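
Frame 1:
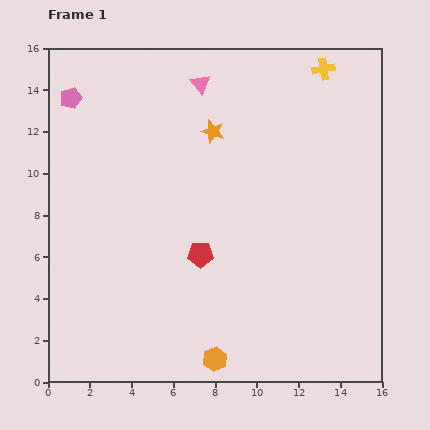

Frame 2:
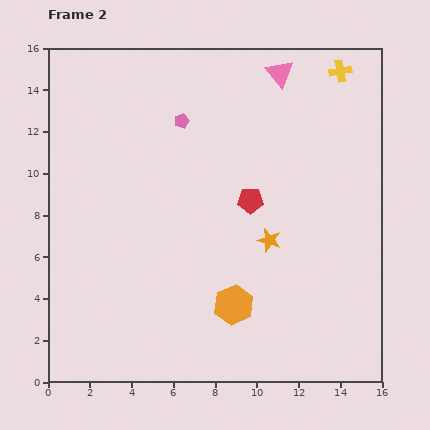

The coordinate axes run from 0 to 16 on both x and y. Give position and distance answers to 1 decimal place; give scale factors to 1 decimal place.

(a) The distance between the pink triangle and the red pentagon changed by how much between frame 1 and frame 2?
-1.9

Distance in frame 1: 8.2. Distance in frame 2: 6.3.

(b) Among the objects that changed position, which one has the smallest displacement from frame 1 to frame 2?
the yellow cross

(moved 0.8)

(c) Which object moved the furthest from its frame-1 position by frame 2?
the orange star

(moved 5.9; next 5.4)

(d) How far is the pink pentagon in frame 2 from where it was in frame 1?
5.4

The pink pentagon moved from (1.1, 13.6) to (6.4, 12.5), a distance of √(5.3² + 1.1²) ≈ 5.4.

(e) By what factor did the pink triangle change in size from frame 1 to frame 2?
1.4×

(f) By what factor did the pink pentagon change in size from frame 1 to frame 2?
0.7×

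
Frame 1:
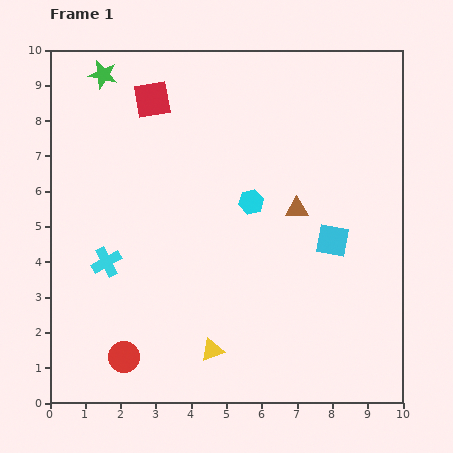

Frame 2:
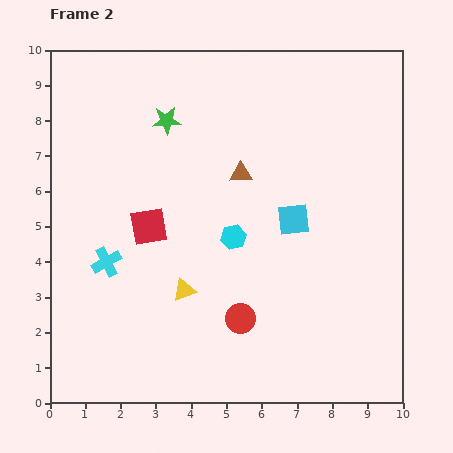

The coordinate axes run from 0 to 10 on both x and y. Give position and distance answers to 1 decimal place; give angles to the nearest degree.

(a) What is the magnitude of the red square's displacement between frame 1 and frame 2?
3.6

The red square moved from (2.9, 8.6) to (2.8, 5.0), a distance of √(0.1² + 3.6²) ≈ 3.6.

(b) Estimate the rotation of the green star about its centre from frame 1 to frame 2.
18° counter-clockwise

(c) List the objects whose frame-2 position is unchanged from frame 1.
the cyan cross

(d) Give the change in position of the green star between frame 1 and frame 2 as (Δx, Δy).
(1.8, -1.3)

The green star was at (1.5, 9.3) in frame 1 and (3.3, 8.0) in frame 2.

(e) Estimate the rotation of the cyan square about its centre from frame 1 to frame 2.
18° counter-clockwise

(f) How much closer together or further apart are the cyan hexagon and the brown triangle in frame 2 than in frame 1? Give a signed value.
+0.5

Distance in frame 1: 1.3. Distance in frame 2: 1.8.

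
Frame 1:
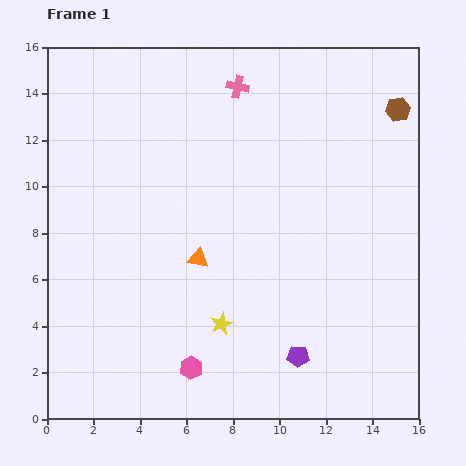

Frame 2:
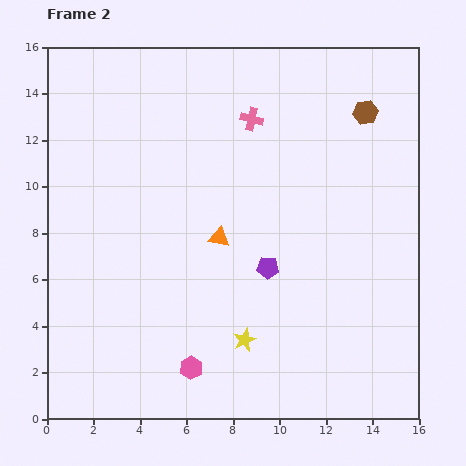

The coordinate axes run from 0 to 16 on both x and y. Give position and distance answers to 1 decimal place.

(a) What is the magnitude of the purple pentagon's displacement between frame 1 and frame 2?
4.0

The purple pentagon moved from (10.8, 2.7) to (9.5, 6.5), a distance of √(1.3² + 3.8²) ≈ 4.0.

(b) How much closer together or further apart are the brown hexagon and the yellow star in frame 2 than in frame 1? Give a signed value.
-0.8

Distance in frame 1: 11.9. Distance in frame 2: 11.1.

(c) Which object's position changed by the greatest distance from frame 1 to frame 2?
the purple pentagon

(moved 4.0; next 1.5)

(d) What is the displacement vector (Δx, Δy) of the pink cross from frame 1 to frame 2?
(0.6, -1.4)

The pink cross was at (8.2, 14.3) in frame 1 and (8.8, 12.9) in frame 2.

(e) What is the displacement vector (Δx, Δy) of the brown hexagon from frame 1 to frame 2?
(-1.4, -0.1)

The brown hexagon was at (15.1, 13.3) in frame 1 and (13.7, 13.2) in frame 2.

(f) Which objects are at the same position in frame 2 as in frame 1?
the pink hexagon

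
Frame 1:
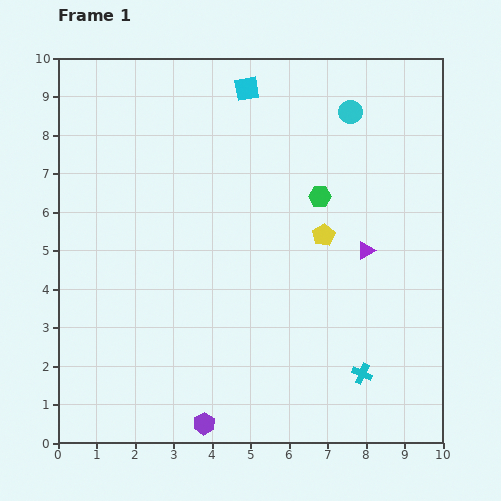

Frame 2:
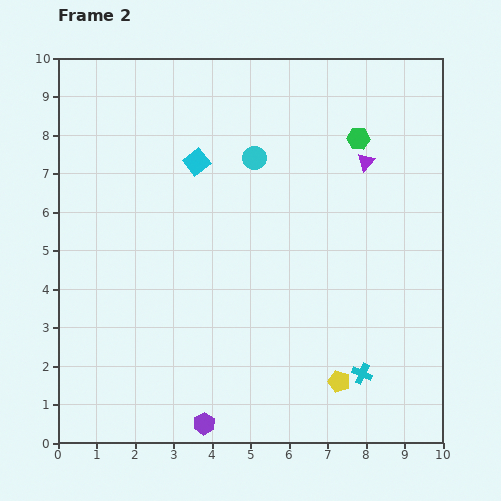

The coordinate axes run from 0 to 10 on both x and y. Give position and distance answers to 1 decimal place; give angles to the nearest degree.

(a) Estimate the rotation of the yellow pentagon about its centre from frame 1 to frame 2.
23° counter-clockwise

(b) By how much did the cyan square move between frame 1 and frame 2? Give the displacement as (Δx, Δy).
(-1.3, -1.9)

The cyan square was at (4.9, 9.2) in frame 1 and (3.6, 7.3) in frame 2.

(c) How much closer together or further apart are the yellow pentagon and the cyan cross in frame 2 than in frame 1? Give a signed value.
-3.1

Distance in frame 1: 3.7. Distance in frame 2: 0.6.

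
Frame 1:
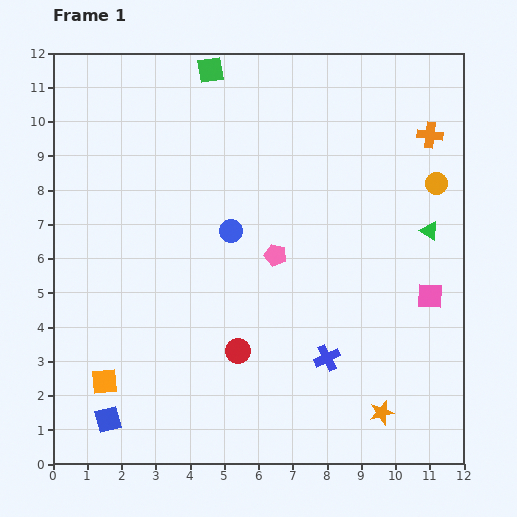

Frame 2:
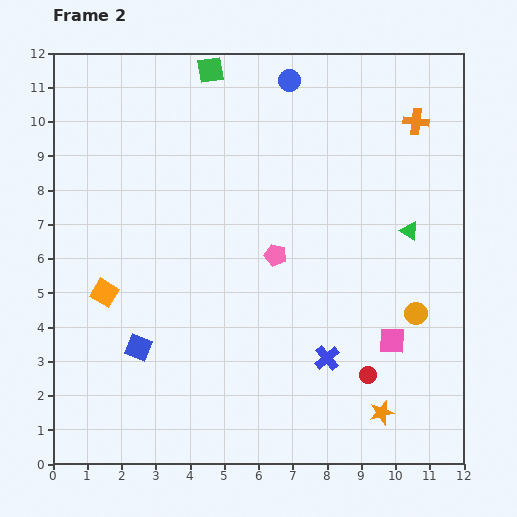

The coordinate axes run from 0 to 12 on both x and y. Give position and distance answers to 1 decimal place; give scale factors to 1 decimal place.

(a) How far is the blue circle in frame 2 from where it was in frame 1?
4.7

The blue circle moved from (5.2, 6.8) to (6.9, 11.2), a distance of √(1.7² + 4.4²) ≈ 4.7.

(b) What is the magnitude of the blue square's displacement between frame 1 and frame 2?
2.3

The blue square moved from (1.6, 1.3) to (2.5, 3.4), a distance of √(0.9² + 2.1²) ≈ 2.3.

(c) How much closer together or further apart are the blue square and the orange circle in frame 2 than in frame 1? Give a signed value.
-3.6

Distance in frame 1: 11.8. Distance in frame 2: 8.2.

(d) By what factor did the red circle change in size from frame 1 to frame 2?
0.7×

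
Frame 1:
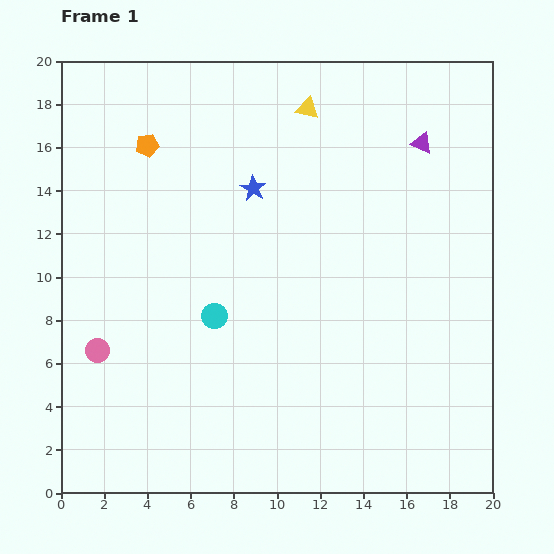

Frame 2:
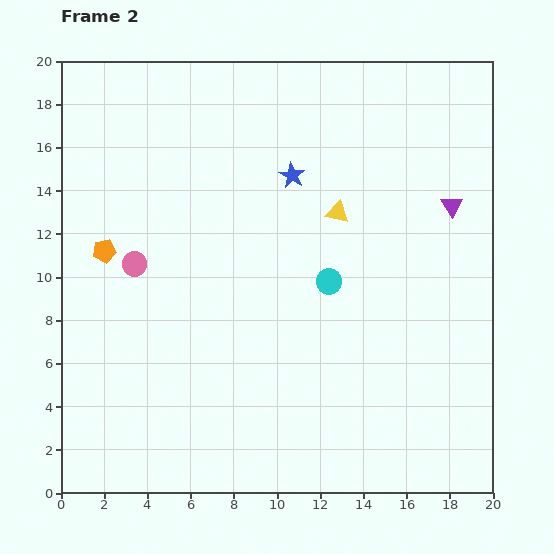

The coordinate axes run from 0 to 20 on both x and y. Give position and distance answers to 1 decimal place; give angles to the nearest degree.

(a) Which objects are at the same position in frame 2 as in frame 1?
none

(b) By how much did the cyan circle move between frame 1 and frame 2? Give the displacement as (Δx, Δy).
(5.3, 1.6)

The cyan circle was at (7.1, 8.2) in frame 1 and (12.4, 9.8) in frame 2.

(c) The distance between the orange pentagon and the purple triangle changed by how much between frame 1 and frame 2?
+3.5

Distance in frame 1: 12.7. Distance in frame 2: 16.2.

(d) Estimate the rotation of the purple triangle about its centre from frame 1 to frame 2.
35° clockwise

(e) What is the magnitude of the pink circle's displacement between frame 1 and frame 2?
4.3

The pink circle moved from (1.7, 6.6) to (3.4, 10.6), a distance of √(1.7² + 4.0²) ≈ 4.3.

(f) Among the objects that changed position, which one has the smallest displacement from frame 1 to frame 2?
the blue star

(moved 1.9)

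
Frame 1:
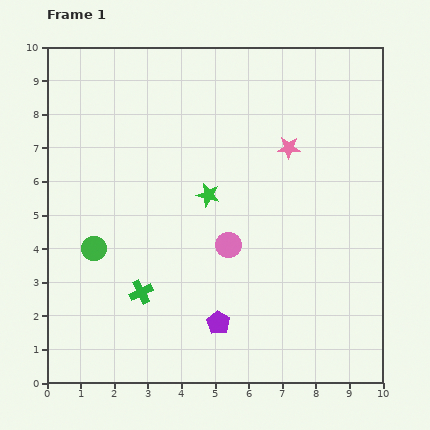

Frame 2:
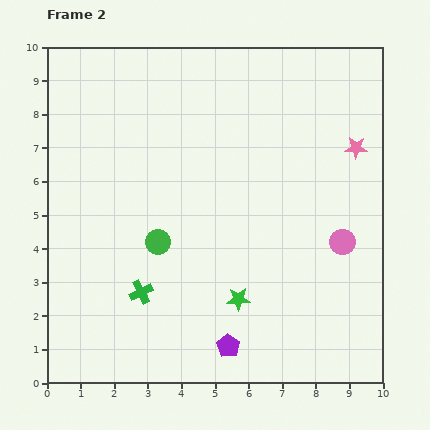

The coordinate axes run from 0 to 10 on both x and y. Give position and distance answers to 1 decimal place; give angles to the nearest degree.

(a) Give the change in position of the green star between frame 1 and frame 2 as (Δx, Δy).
(0.9, -3.1)

The green star was at (4.8, 5.6) in frame 1 and (5.7, 2.5) in frame 2.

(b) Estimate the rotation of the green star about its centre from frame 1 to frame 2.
15° counter-clockwise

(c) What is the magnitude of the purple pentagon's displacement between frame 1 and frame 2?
0.8

The purple pentagon moved from (5.1, 1.8) to (5.4, 1.1), a distance of √(0.3² + 0.7²) ≈ 0.8.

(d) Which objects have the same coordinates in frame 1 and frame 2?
the green cross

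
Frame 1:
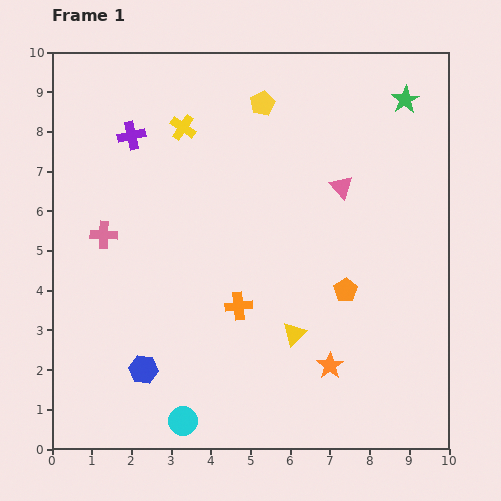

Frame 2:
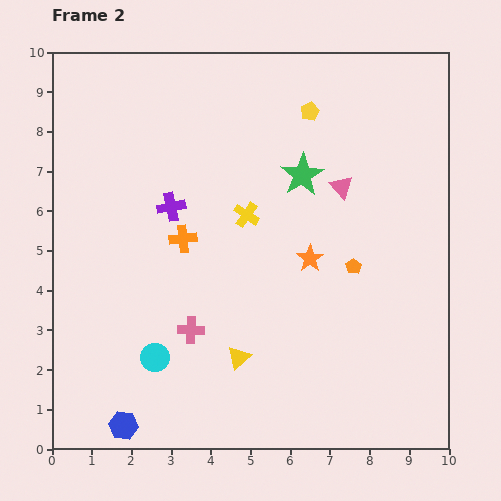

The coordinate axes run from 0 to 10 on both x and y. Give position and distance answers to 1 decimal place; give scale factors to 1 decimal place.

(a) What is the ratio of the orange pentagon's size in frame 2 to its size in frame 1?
0.7×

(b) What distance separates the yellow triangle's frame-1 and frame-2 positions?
1.5

The yellow triangle moved from (6.1, 2.9) to (4.7, 2.3), a distance of √(1.4² + 0.6²) ≈ 1.5.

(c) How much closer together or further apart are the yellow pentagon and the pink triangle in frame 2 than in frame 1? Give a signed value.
-0.8

Distance in frame 1: 2.9. Distance in frame 2: 2.1.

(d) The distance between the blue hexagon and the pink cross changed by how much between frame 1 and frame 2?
-0.6

Distance in frame 1: 3.5. Distance in frame 2: 2.9.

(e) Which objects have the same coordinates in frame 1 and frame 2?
the pink triangle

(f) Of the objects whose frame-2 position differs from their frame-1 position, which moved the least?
the orange pentagon

(moved 0.6)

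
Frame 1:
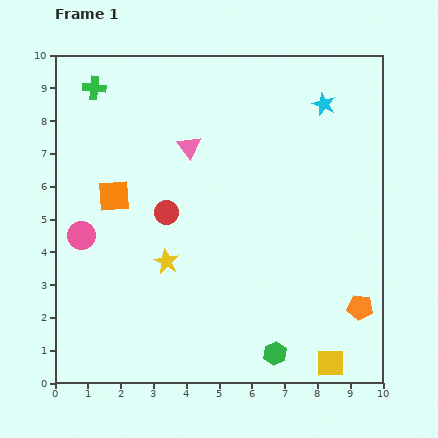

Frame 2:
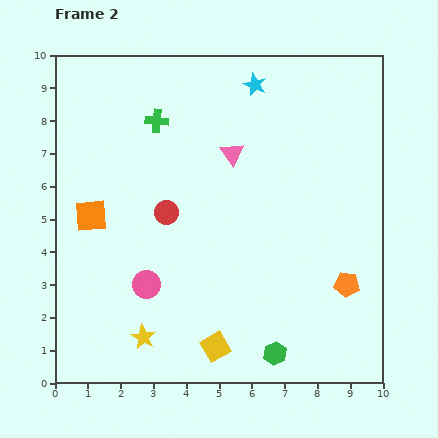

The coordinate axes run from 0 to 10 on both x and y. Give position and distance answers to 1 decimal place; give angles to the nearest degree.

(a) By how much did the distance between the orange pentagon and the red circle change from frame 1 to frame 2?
-0.7

Distance in frame 1: 6.6. Distance in frame 2: 5.9.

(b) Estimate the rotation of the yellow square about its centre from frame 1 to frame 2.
30° counter-clockwise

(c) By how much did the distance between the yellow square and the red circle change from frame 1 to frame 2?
-2.4

Distance in frame 1: 6.8. Distance in frame 2: 4.4.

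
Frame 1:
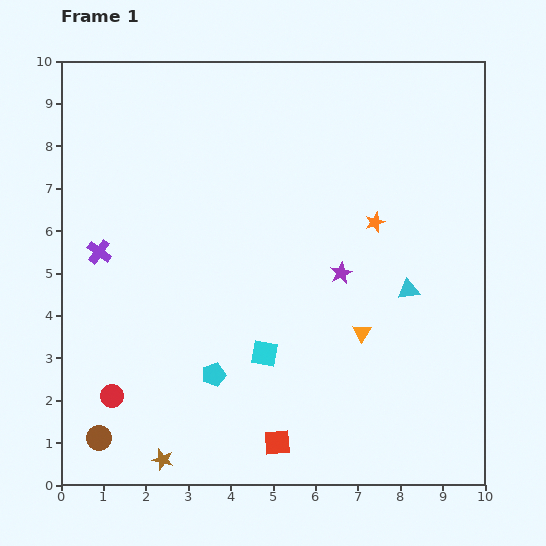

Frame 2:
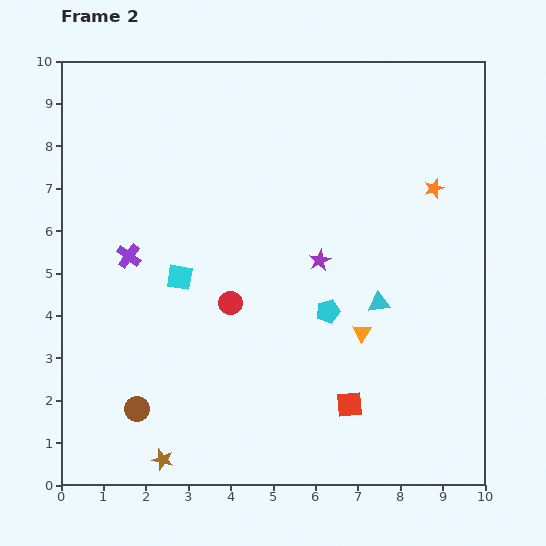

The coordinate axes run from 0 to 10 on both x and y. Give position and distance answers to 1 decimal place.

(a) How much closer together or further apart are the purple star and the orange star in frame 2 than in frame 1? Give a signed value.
+1.8

Distance in frame 1: 1.4. Distance in frame 2: 3.2.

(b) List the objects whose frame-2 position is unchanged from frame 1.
the orange triangle, the brown star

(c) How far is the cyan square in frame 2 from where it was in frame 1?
2.7

The cyan square moved from (4.8, 3.1) to (2.8, 4.9), a distance of √(2.0² + 1.8²) ≈ 2.7.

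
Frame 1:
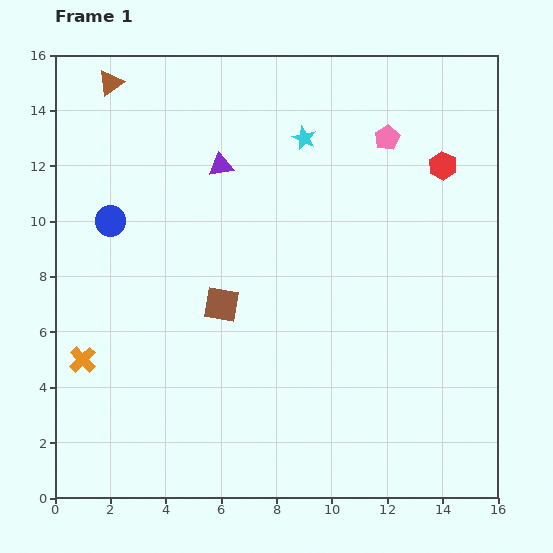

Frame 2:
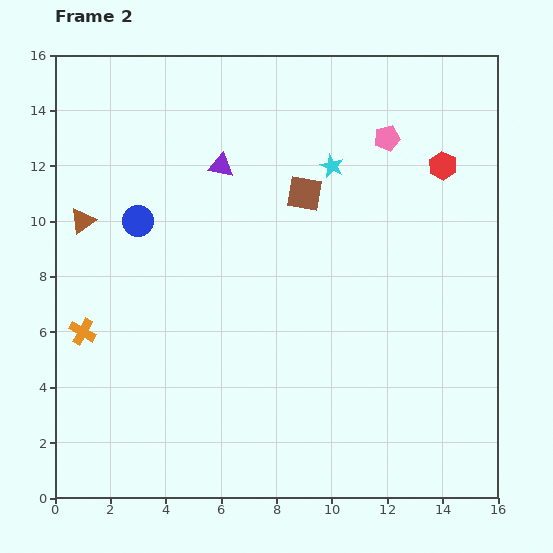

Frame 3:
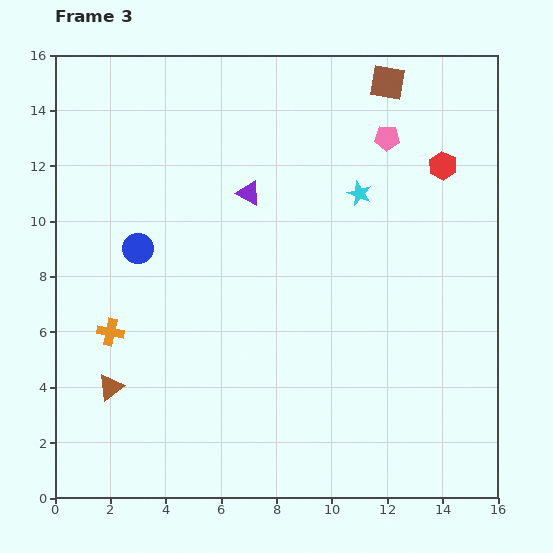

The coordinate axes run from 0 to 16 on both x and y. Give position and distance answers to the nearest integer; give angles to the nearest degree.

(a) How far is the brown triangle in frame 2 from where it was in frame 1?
5

The brown triangle moved from (2, 15) to (1, 10), a distance of √(1² + 5²) ≈ 5.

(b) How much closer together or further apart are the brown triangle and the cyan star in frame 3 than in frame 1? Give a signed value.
+4

Distance in frame 1: 7. Distance in frame 3: 11.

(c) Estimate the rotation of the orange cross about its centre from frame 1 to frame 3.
35° counter-clockwise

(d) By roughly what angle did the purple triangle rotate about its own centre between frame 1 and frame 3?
38° clockwise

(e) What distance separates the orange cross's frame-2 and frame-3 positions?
1

The orange cross moved from (1, 6) to (2, 6), a distance of √(1² + 0²) ≈ 1.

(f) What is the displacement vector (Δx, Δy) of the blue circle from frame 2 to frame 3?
(0, -1)

The blue circle was at (3, 10) in frame 2 and (3, 9) in frame 3.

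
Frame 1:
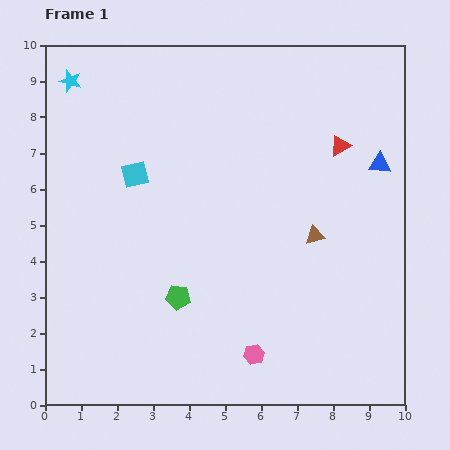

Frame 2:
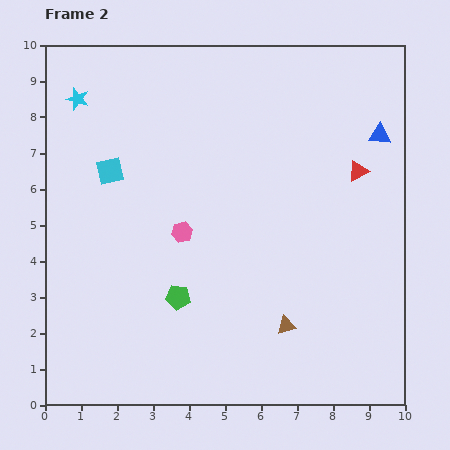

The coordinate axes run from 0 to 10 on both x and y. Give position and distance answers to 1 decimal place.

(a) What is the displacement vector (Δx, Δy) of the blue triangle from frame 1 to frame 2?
(0.0, 0.8)

The blue triangle was at (9.3, 6.7) in frame 1 and (9.3, 7.5) in frame 2.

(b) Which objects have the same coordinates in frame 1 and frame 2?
the green pentagon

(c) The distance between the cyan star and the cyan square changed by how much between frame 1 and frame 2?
-1.0

Distance in frame 1: 3.2. Distance in frame 2: 2.2.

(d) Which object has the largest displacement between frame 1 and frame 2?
the pink hexagon

(moved 3.9; next 2.6)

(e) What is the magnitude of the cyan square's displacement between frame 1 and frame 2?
0.7

The cyan square moved from (2.5, 6.4) to (1.8, 6.5), a distance of √(0.7² + 0.1²) ≈ 0.7.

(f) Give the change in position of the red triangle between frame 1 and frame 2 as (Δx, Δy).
(0.5, -0.7)

The red triangle was at (8.2, 7.2) in frame 1 and (8.7, 6.5) in frame 2.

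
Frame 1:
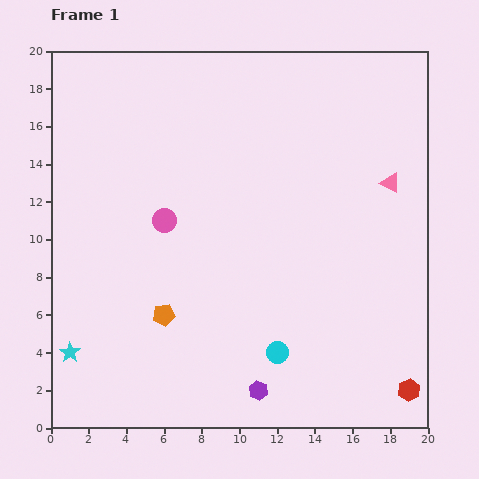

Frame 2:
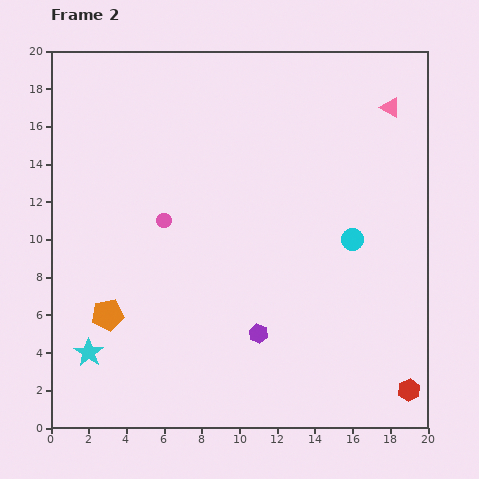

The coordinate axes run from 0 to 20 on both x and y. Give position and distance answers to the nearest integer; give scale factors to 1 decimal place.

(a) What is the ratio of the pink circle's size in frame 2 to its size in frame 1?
0.6×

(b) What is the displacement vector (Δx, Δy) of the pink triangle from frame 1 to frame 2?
(0, 4)

The pink triangle was at (18, 13) in frame 1 and (18, 17) in frame 2.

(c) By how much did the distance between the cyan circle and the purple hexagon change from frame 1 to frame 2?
+5

Distance in frame 1: 2. Distance in frame 2: 7.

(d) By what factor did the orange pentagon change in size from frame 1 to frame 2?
1.5×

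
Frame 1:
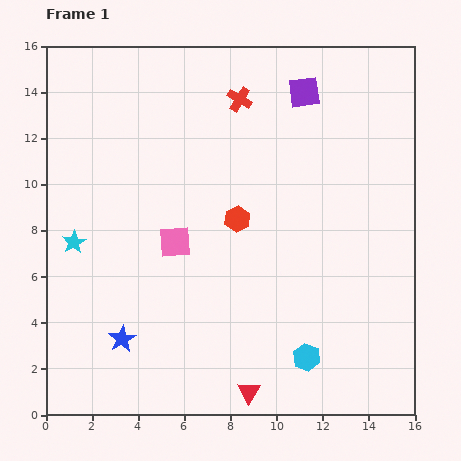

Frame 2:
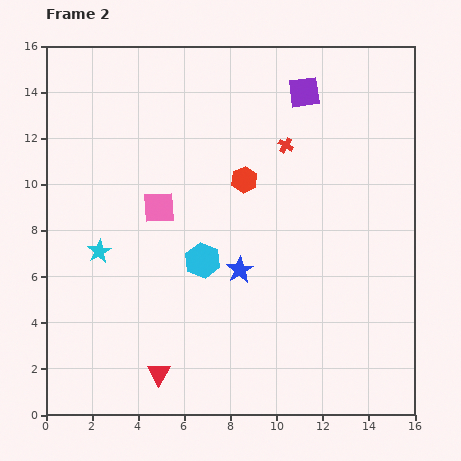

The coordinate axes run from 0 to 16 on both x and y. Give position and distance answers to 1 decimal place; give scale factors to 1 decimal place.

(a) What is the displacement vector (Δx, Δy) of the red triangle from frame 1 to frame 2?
(-3.9, 0.8)

The red triangle was at (8.8, 1.0) in frame 1 and (4.9, 1.8) in frame 2.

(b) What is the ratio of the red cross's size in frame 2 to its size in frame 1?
0.6×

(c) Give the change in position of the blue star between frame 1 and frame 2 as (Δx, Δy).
(5.1, 3.0)

The blue star was at (3.3, 3.3) in frame 1 and (8.4, 6.3) in frame 2.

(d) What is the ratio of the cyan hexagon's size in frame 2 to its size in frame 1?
1.3×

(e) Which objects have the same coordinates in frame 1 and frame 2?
the purple square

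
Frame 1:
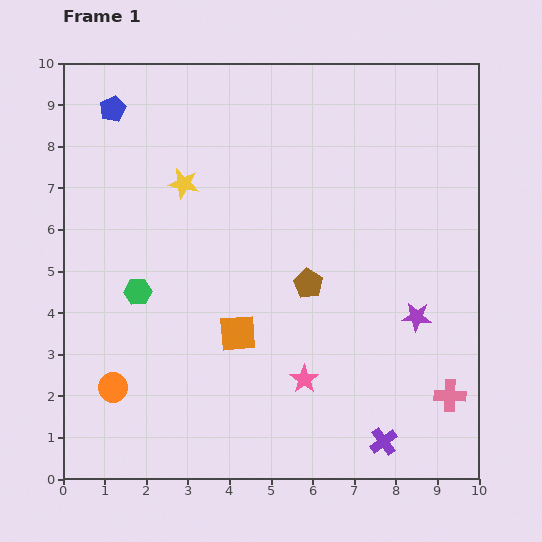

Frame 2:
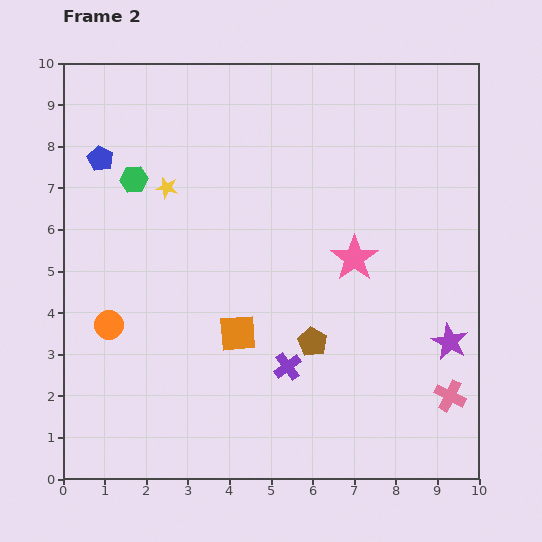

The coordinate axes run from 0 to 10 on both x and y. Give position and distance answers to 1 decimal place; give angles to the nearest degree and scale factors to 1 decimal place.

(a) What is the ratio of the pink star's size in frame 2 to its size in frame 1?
1.6×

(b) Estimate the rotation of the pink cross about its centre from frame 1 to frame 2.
25° clockwise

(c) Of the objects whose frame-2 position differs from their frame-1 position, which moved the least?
the yellow star

(moved 0.4)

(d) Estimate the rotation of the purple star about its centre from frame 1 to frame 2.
22° clockwise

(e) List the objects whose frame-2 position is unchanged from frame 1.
the pink cross, the orange square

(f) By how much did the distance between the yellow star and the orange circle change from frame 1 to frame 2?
-1.6

Distance in frame 1: 5.2. Distance in frame 2: 3.6.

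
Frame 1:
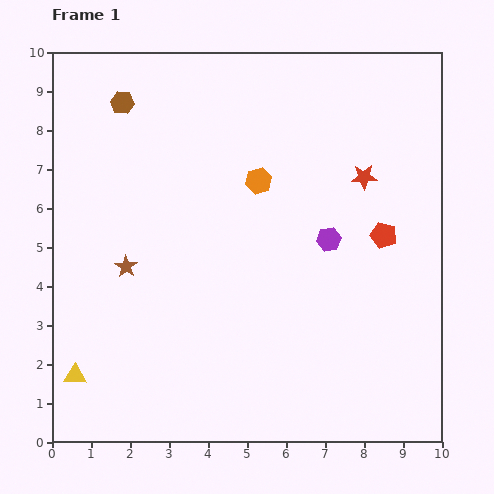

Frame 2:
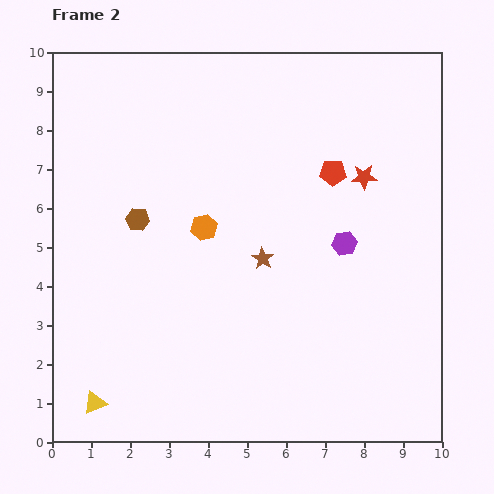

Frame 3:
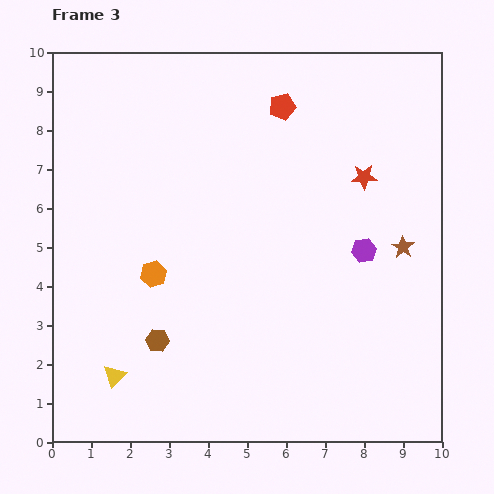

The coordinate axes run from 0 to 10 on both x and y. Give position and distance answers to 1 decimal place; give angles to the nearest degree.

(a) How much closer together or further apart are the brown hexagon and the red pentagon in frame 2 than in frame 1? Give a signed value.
-2.4

Distance in frame 1: 7.5. Distance in frame 2: 5.1.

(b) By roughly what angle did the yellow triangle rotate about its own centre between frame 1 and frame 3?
48° counter-clockwise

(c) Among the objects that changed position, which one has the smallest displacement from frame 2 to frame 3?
the purple hexagon

(moved 0.5)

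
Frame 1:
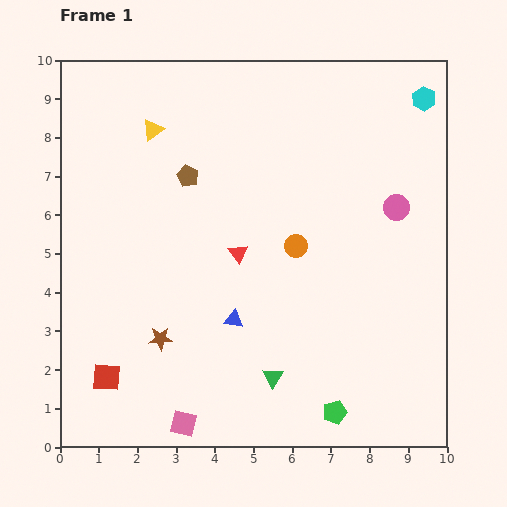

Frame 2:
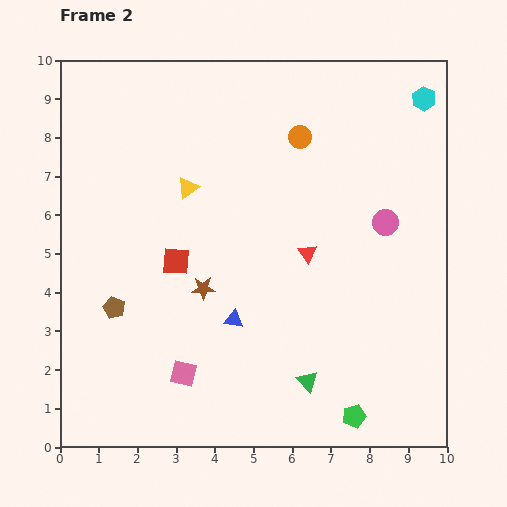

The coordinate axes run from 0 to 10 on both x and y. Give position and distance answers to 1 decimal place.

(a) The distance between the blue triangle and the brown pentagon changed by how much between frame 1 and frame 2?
-0.8

Distance in frame 1: 3.9. Distance in frame 2: 3.1.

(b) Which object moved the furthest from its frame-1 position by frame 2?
the brown pentagon

(moved 3.9; next 3.5)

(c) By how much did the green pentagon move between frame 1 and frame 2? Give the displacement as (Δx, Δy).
(0.5, -0.1)

The green pentagon was at (7.1, 0.9) in frame 1 and (7.6, 0.8) in frame 2.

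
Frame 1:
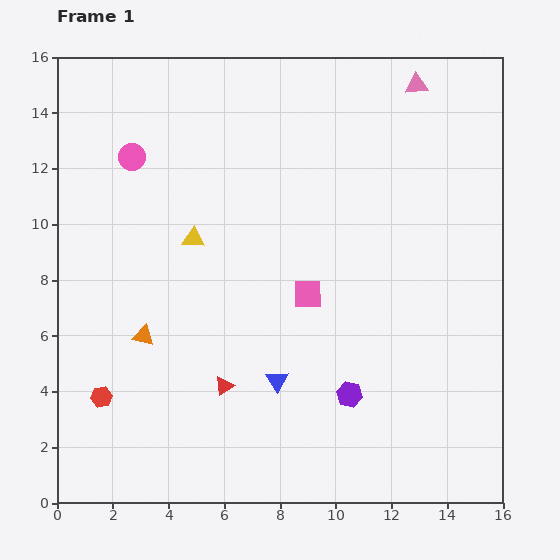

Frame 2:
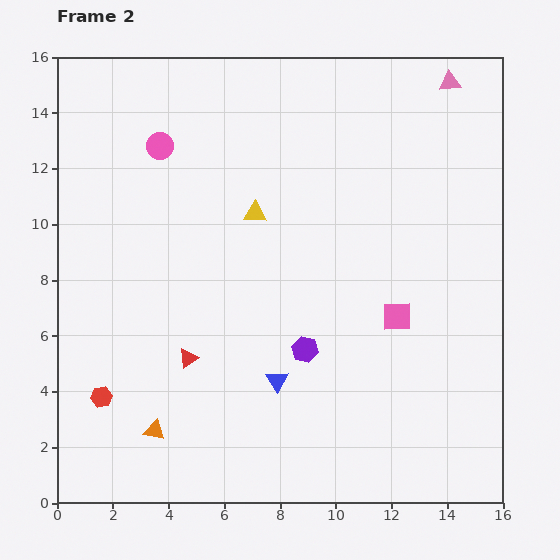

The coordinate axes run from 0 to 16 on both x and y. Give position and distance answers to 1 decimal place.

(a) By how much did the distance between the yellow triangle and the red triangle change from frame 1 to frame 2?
+0.3

Distance in frame 1: 5.4. Distance in frame 2: 5.7.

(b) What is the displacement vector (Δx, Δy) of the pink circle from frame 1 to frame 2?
(1.0, 0.4)

The pink circle was at (2.7, 12.4) in frame 1 and (3.7, 12.8) in frame 2.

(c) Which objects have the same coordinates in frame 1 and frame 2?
the blue triangle, the red hexagon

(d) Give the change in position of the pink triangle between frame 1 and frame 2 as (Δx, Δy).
(1.2, 0.1)

The pink triangle was at (12.9, 15.0) in frame 1 and (14.1, 15.1) in frame 2.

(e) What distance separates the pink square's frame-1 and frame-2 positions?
3.3

The pink square moved from (9.0, 7.5) to (12.2, 6.7), a distance of √(3.2² + 0.8²) ≈ 3.3.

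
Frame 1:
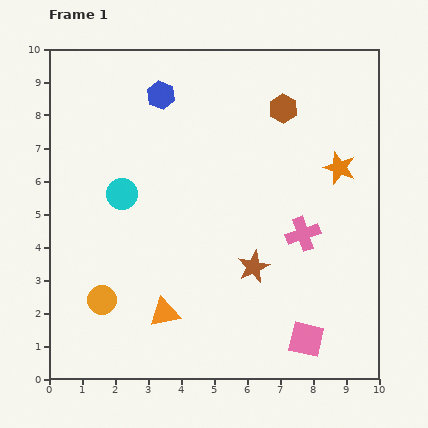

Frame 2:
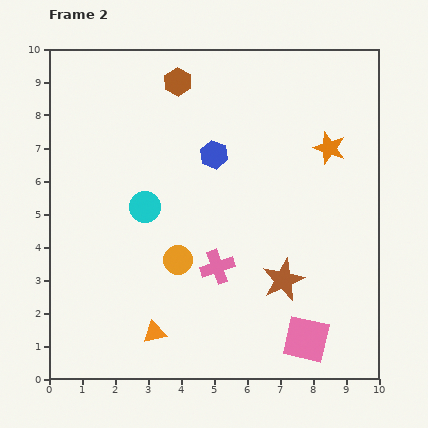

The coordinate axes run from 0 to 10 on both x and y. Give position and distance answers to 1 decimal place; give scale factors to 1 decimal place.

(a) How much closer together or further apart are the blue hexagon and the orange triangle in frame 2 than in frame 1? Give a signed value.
-0.9

Distance in frame 1: 6.6. Distance in frame 2: 5.7.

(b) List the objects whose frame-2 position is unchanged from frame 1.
the pink square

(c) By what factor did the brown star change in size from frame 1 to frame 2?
1.3×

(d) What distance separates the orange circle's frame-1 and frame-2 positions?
2.6

The orange circle moved from (1.6, 2.4) to (3.9, 3.6), a distance of √(2.3² + 1.2²) ≈ 2.6.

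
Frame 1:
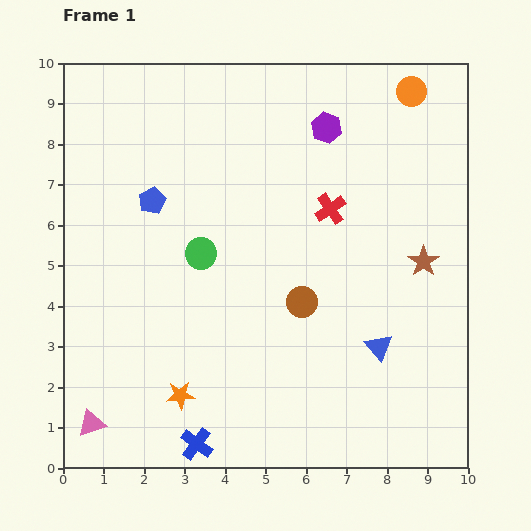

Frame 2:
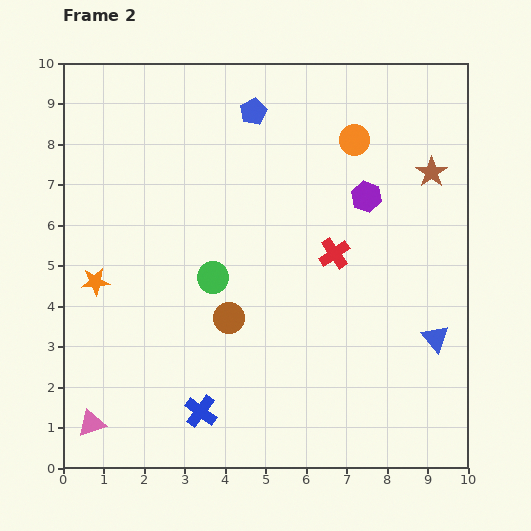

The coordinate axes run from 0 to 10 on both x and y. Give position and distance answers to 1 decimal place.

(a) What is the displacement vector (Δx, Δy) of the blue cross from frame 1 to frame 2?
(0.1, 0.8)

The blue cross was at (3.3, 0.6) in frame 1 and (3.4, 1.4) in frame 2.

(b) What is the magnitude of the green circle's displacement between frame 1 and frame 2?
0.7

The green circle moved from (3.4, 5.3) to (3.7, 4.7), a distance of √(0.3² + 0.6²) ≈ 0.7.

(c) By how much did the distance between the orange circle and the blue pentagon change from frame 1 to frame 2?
-4.3

Distance in frame 1: 6.9. Distance in frame 2: 2.6.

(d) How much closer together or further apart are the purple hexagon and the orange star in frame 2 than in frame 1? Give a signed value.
-0.5

Distance in frame 1: 7.5. Distance in frame 2: 7.0.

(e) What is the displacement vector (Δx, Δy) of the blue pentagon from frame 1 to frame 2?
(2.5, 2.2)

The blue pentagon was at (2.2, 6.6) in frame 1 and (4.7, 8.8) in frame 2.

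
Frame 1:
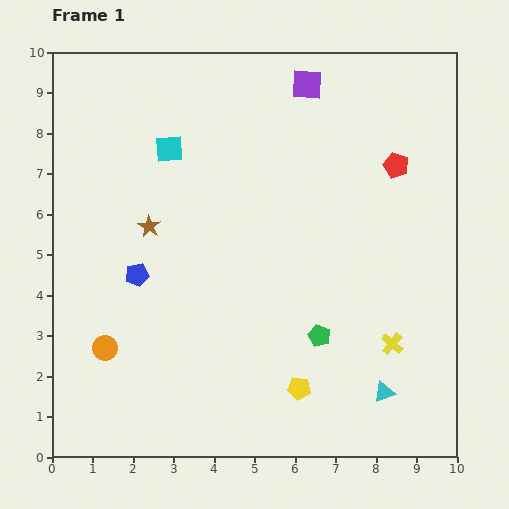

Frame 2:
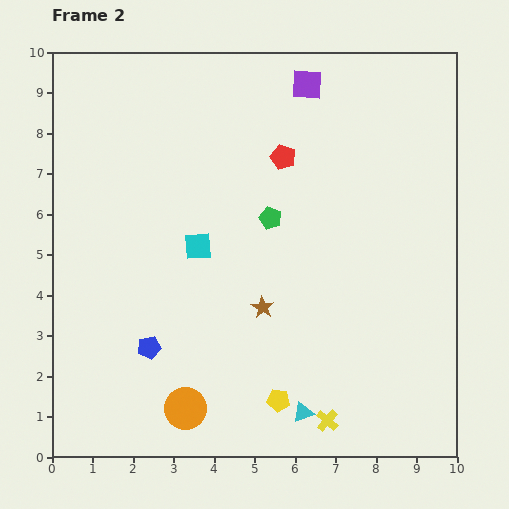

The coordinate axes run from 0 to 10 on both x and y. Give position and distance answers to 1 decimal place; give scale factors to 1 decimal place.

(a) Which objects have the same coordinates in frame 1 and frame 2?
the purple square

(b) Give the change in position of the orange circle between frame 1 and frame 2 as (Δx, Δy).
(2.0, -1.5)

The orange circle was at (1.3, 2.7) in frame 1 and (3.3, 1.2) in frame 2.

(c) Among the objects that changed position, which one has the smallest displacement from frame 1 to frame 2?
the yellow pentagon

(moved 0.6)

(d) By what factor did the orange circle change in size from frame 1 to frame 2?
1.7×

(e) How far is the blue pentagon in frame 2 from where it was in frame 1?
1.8

The blue pentagon moved from (2.1, 4.5) to (2.4, 2.7), a distance of √(0.3² + 1.8²) ≈ 1.8.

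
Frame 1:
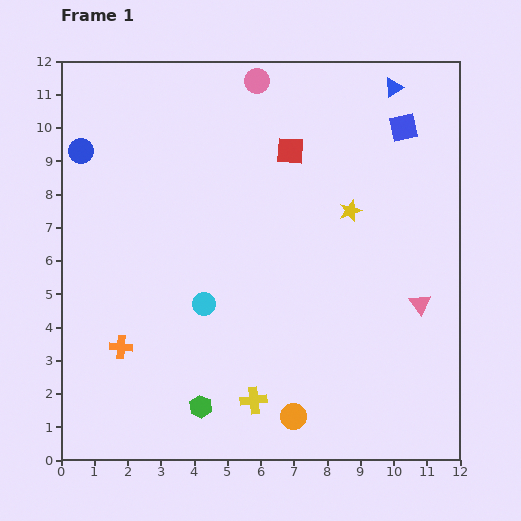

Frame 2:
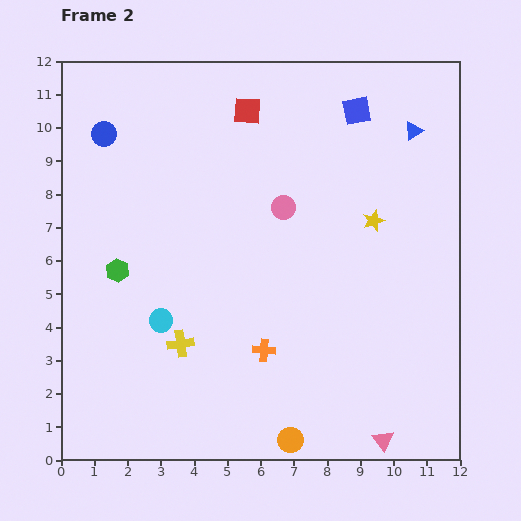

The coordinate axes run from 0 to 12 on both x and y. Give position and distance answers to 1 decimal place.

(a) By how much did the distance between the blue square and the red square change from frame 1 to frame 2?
-0.2

Distance in frame 1: 3.5. Distance in frame 2: 3.3.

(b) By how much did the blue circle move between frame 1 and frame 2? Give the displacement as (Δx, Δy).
(0.7, 0.5)

The blue circle was at (0.6, 9.3) in frame 1 and (1.3, 9.8) in frame 2.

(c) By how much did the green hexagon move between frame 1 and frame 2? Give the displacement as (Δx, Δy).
(-2.5, 4.1)

The green hexagon was at (4.2, 1.6) in frame 1 and (1.7, 5.7) in frame 2.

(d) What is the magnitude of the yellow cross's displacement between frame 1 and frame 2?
2.8

The yellow cross moved from (5.8, 1.8) to (3.6, 3.5), a distance of √(2.2² + 1.7²) ≈ 2.8.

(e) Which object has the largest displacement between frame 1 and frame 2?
the green hexagon

(moved 4.8; next 4.3)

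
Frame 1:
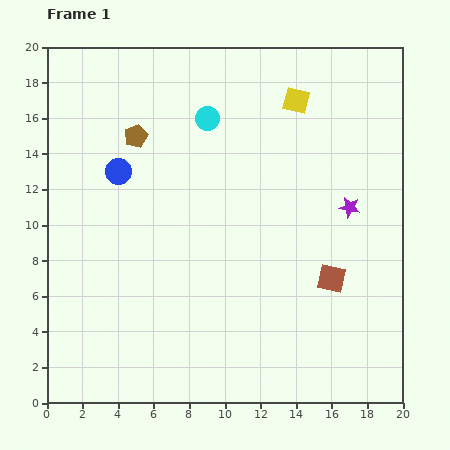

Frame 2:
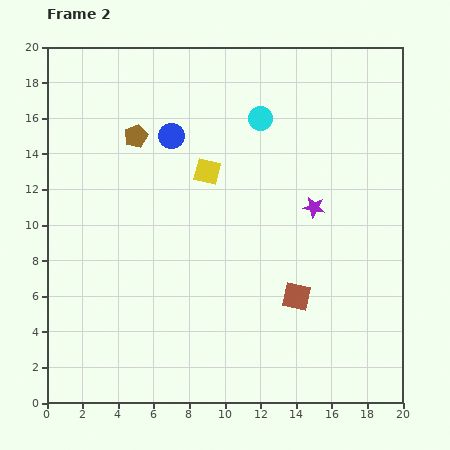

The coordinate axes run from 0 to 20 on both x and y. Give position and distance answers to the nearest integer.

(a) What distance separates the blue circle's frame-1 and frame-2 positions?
4

The blue circle moved from (4, 13) to (7, 15), a distance of √(3² + 2²) ≈ 4.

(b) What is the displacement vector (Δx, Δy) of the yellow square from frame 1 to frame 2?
(-5, -4)

The yellow square was at (14, 17) in frame 1 and (9, 13) in frame 2.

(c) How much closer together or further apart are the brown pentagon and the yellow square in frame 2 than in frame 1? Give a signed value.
-5

Distance in frame 1: 9. Distance in frame 2: 4.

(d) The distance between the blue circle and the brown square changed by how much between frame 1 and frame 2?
-2

Distance in frame 1: 13. Distance in frame 2: 11.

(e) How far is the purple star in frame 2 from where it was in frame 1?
2

The purple star moved from (17, 11) to (15, 11), a distance of √(2² + 0²) ≈ 2.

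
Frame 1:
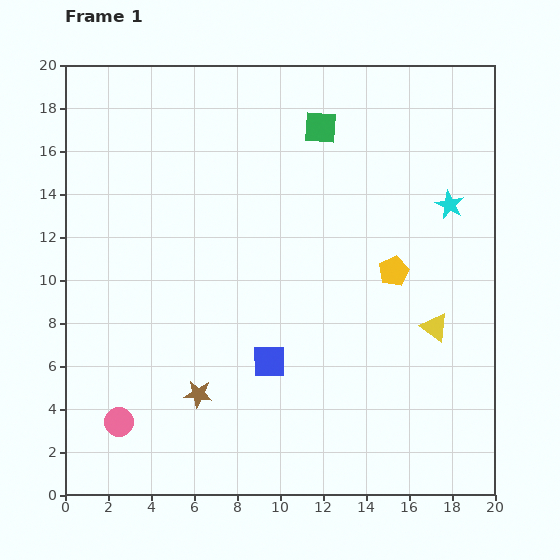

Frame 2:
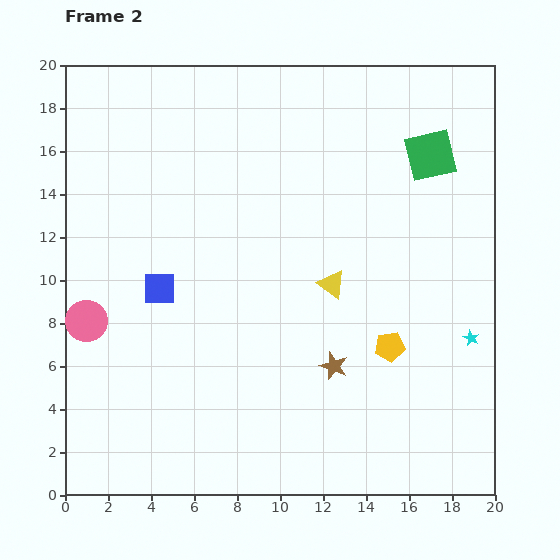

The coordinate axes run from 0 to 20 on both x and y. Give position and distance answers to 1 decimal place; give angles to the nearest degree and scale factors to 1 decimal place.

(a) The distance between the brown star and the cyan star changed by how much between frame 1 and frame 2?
-8.1

Distance in frame 1: 14.6. Distance in frame 2: 6.5.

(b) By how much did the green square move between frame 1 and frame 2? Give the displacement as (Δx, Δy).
(5.1, -1.3)

The green square was at (11.9, 17.1) in frame 1 and (17.0, 15.8) in frame 2.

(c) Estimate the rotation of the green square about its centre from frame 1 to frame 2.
17° counter-clockwise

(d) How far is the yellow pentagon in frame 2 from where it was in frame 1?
3.5

The yellow pentagon moved from (15.3, 10.4) to (15.1, 6.9), a distance of √(0.2² + 3.5²) ≈ 3.5.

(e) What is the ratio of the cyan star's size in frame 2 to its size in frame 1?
0.6×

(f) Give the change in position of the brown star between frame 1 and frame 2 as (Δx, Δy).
(6.3, 1.3)

The brown star was at (6.2, 4.7) in frame 1 and (12.5, 6.0) in frame 2.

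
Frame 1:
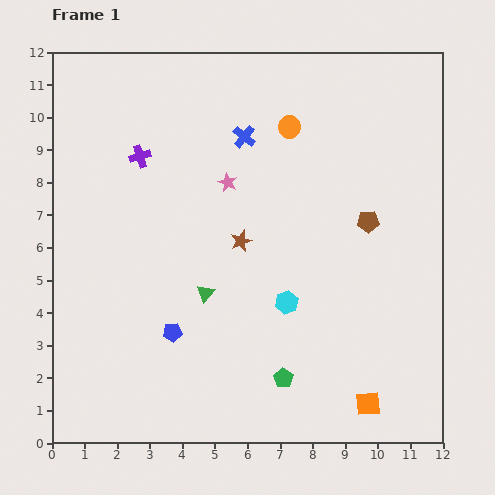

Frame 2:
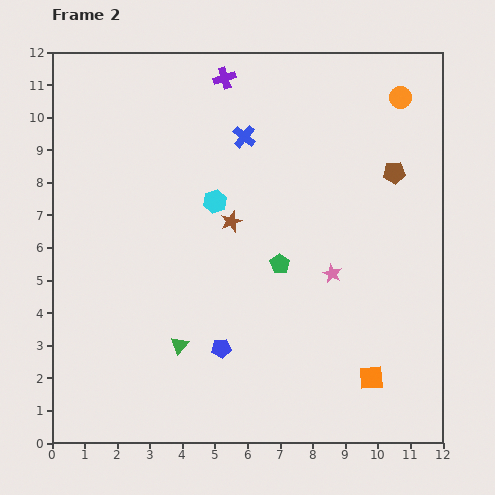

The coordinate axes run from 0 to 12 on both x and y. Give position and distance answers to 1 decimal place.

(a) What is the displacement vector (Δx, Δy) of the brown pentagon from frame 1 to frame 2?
(0.8, 1.5)

The brown pentagon was at (9.7, 6.8) in frame 1 and (10.5, 8.3) in frame 2.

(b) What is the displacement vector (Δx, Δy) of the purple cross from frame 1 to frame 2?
(2.6, 2.4)

The purple cross was at (2.7, 8.8) in frame 1 and (5.3, 11.2) in frame 2.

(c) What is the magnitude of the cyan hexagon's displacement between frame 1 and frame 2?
3.8

The cyan hexagon moved from (7.2, 4.3) to (5.0, 7.4), a distance of √(2.2² + 3.1²) ≈ 3.8.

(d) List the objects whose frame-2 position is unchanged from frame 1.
the blue cross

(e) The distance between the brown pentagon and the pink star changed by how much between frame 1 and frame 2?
-0.9

Distance in frame 1: 4.5. Distance in frame 2: 3.6.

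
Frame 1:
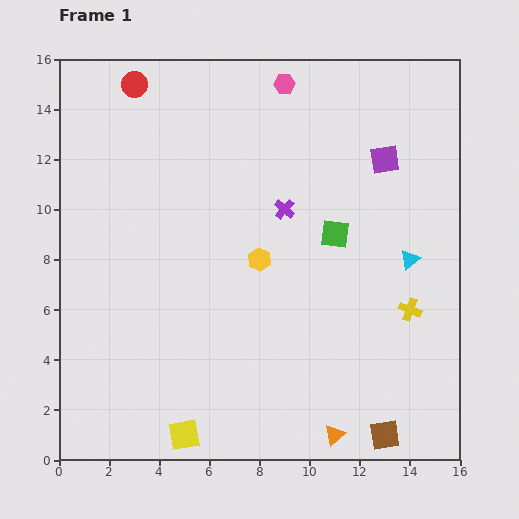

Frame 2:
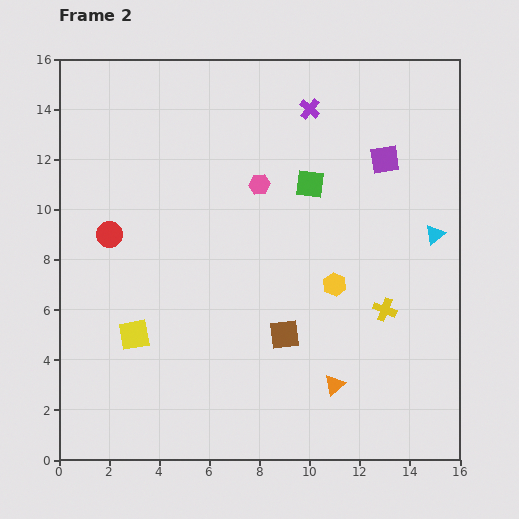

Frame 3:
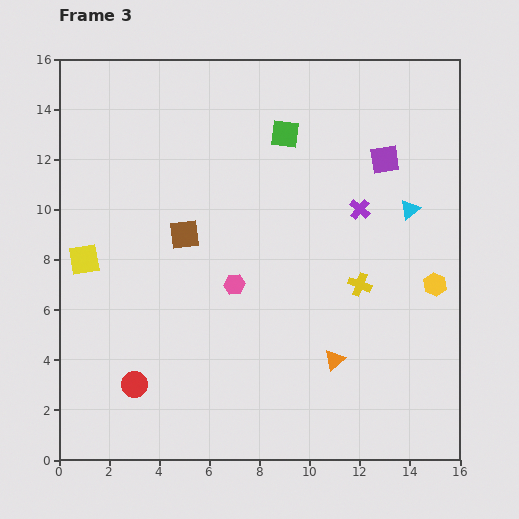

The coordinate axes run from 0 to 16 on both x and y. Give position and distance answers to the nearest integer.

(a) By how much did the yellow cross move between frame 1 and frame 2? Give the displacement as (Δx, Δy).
(-1, 0)

The yellow cross was at (14, 6) in frame 1 and (13, 6) in frame 2.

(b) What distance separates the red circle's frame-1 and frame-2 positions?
6

The red circle moved from (3, 15) to (2, 9), a distance of √(1² + 6²) ≈ 6.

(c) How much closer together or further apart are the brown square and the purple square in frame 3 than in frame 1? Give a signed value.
-2

Distance in frame 1: 11. Distance in frame 3: 9.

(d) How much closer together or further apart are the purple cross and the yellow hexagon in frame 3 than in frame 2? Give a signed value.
-3

Distance in frame 2: 7. Distance in frame 3: 4.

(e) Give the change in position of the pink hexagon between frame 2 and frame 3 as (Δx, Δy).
(-1, -4)

The pink hexagon was at (8, 11) in frame 2 and (7, 7) in frame 3.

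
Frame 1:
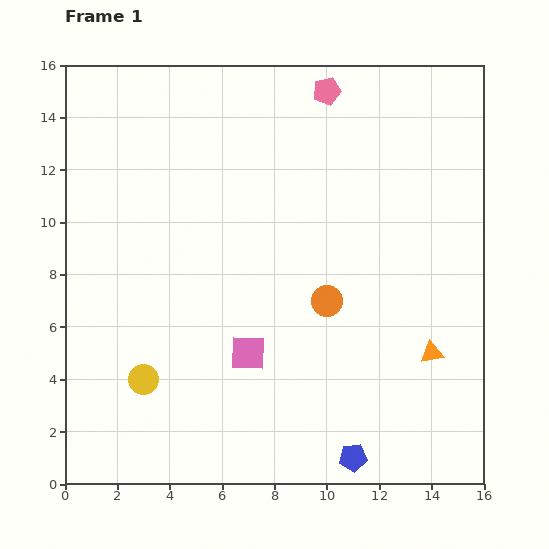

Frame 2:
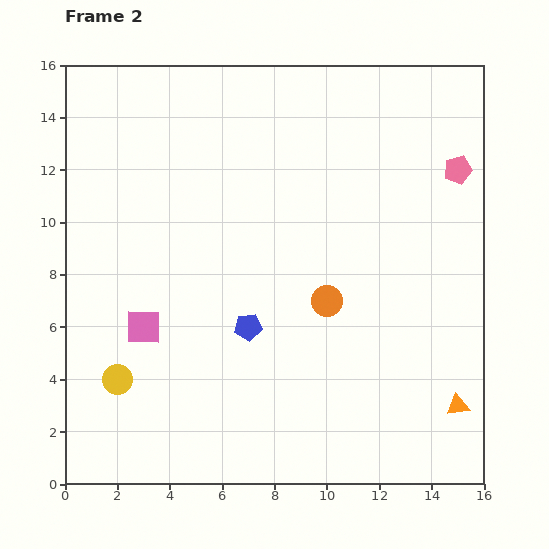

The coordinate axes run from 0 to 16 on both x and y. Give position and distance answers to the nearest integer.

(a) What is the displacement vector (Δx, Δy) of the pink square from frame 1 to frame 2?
(-4, 1)

The pink square was at (7, 5) in frame 1 and (3, 6) in frame 2.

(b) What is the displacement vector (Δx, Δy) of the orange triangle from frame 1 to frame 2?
(1, -2)

The orange triangle was at (14, 5) in frame 1 and (15, 3) in frame 2.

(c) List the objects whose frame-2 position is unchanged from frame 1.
the orange circle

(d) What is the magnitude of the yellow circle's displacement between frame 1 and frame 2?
1

The yellow circle moved from (3, 4) to (2, 4), a distance of √(1² + 0²) ≈ 1.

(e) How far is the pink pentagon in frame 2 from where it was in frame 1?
6

The pink pentagon moved from (10, 15) to (15, 12), a distance of √(5² + 3²) ≈ 6.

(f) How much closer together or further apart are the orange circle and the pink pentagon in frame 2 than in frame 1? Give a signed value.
-1

Distance in frame 1: 8. Distance in frame 2: 7.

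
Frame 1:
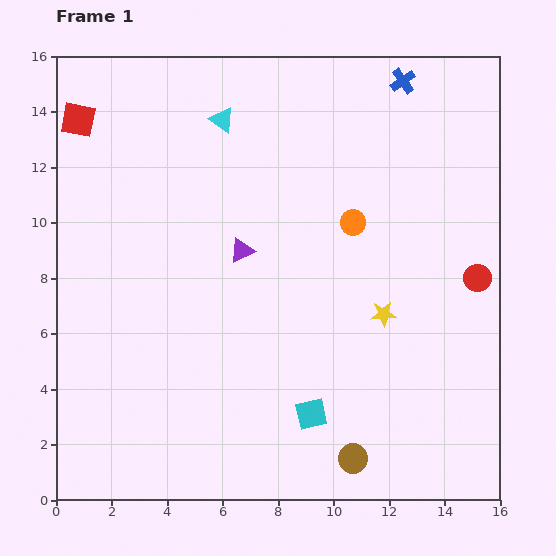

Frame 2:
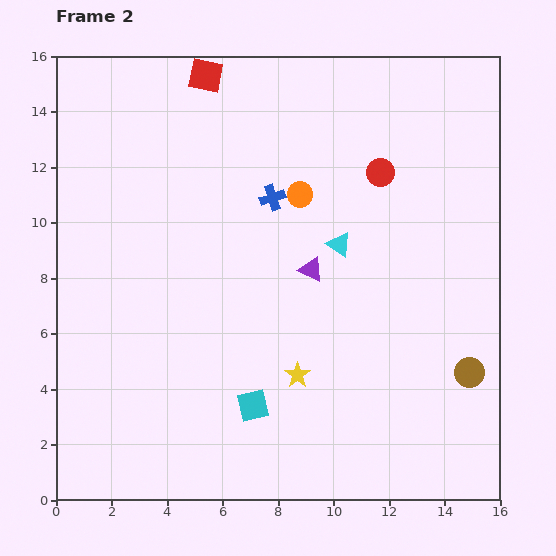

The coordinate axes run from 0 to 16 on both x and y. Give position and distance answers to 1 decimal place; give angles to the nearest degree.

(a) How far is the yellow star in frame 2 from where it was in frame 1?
3.8

The yellow star moved from (11.8, 6.7) to (8.7, 4.5), a distance of √(3.1² + 2.2²) ≈ 3.8.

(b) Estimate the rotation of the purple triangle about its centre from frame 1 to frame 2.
52° clockwise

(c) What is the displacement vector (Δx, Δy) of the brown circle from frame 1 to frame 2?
(4.2, 3.1)

The brown circle was at (10.7, 1.5) in frame 1 and (14.9, 4.6) in frame 2.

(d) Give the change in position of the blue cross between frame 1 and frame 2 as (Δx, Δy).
(-4.7, -4.2)

The blue cross was at (12.5, 15.1) in frame 1 and (7.8, 10.9) in frame 2.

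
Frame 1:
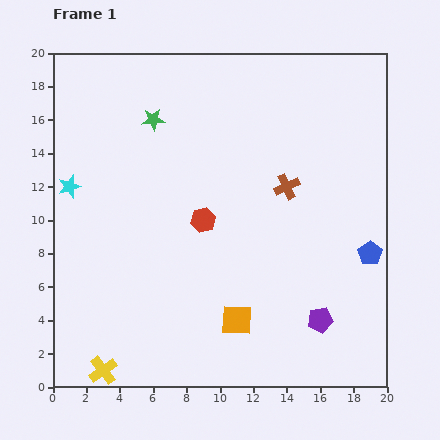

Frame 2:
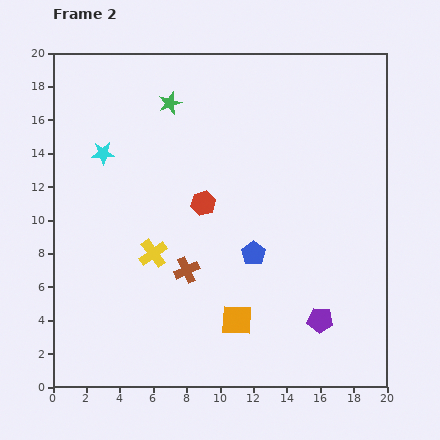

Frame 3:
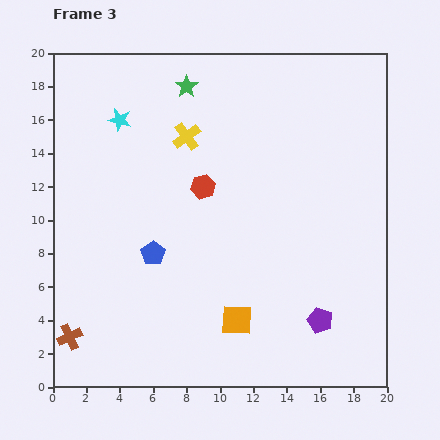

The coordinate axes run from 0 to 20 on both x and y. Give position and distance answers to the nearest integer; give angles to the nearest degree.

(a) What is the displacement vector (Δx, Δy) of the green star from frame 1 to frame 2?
(1, 1)

The green star was at (6, 16) in frame 1 and (7, 17) in frame 2.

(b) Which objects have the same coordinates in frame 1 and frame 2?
the orange square, the purple pentagon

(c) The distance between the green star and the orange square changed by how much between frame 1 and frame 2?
+1

Distance in frame 1: 13. Distance in frame 2: 14.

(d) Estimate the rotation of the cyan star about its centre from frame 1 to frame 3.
31° clockwise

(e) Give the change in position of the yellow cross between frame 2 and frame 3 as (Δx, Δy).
(2, 7)

The yellow cross was at (6, 8) in frame 2 and (8, 15) in frame 3.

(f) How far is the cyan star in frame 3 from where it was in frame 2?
2

The cyan star moved from (3, 14) to (4, 16), a distance of √(1² + 2²) ≈ 2.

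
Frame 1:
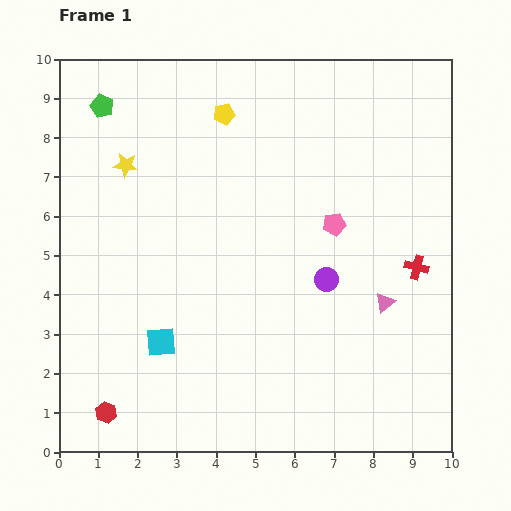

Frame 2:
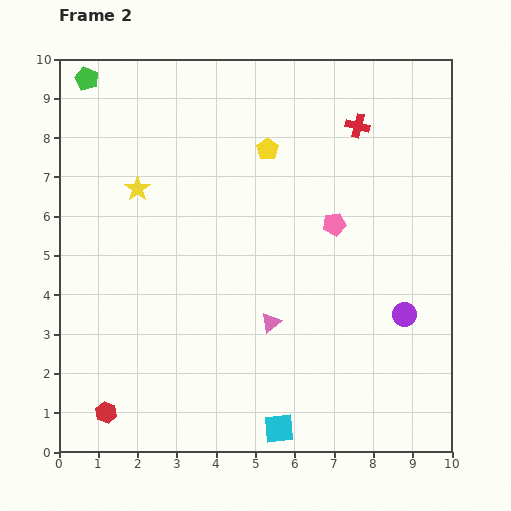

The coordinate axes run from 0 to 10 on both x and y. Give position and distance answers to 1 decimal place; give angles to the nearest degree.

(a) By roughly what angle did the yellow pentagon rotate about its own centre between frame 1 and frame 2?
23° counter-clockwise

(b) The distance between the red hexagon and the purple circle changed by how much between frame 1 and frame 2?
+1.4

Distance in frame 1: 6.6. Distance in frame 2: 8.0.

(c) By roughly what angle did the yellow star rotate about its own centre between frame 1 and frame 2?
30° clockwise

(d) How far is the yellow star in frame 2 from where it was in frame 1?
0.7

The yellow star moved from (1.7, 7.3) to (2.0, 6.7), a distance of √(0.3² + 0.6²) ≈ 0.7.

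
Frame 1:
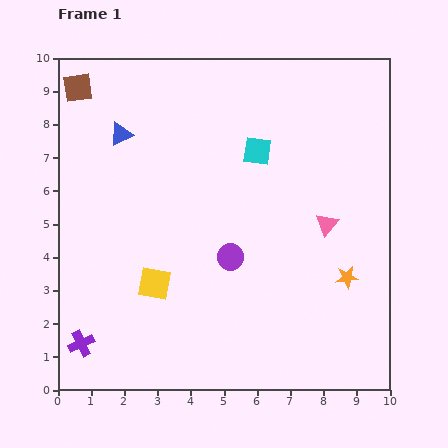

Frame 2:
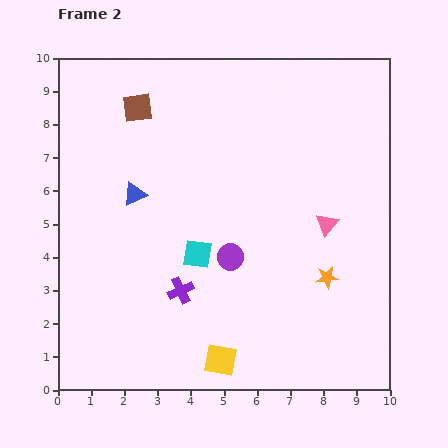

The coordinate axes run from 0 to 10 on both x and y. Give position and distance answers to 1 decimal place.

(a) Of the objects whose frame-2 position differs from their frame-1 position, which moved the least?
the orange star

(moved 0.6)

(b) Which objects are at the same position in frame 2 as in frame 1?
the purple circle, the pink triangle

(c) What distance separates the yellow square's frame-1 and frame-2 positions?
3.0

The yellow square moved from (2.9, 3.2) to (4.9, 0.9), a distance of √(2.0² + 2.3²) ≈ 3.0.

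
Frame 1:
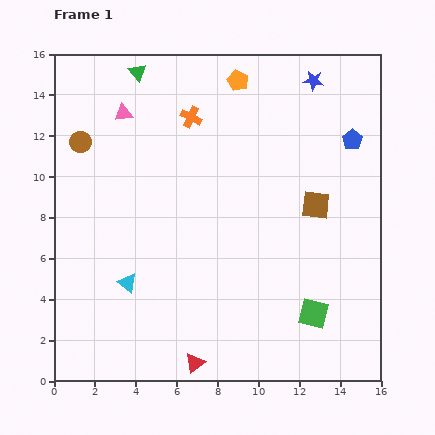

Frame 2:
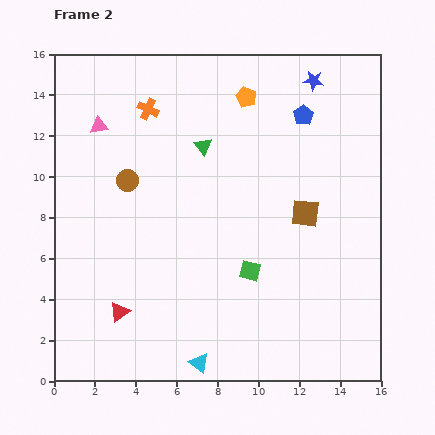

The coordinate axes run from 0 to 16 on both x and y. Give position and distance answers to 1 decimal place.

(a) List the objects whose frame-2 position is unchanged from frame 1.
the blue star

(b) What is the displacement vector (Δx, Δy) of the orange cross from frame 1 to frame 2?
(-2.1, 0.4)

The orange cross was at (6.7, 12.9) in frame 1 and (4.6, 13.3) in frame 2.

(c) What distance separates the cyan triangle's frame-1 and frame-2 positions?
5.2

The cyan triangle moved from (3.6, 4.8) to (7.1, 0.9), a distance of √(3.5² + 3.9²) ≈ 5.2.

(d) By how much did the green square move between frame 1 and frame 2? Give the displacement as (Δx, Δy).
(-3.1, 2.1)

The green square was at (12.7, 3.3) in frame 1 and (9.6, 5.4) in frame 2.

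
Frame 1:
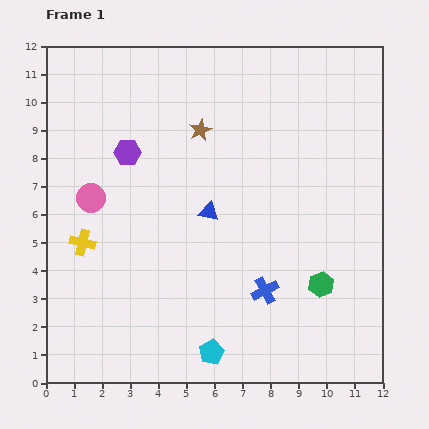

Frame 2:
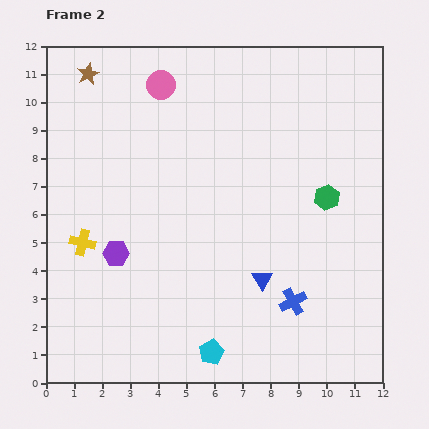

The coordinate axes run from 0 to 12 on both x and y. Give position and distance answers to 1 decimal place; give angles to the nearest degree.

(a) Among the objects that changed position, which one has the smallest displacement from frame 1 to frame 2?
the blue cross

(moved 1.1)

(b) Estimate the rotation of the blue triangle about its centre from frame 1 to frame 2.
47° clockwise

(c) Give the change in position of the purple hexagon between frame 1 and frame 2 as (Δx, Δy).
(-0.4, -3.6)

The purple hexagon was at (2.9, 8.2) in frame 1 and (2.5, 4.6) in frame 2.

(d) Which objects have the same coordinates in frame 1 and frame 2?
the cyan pentagon, the yellow cross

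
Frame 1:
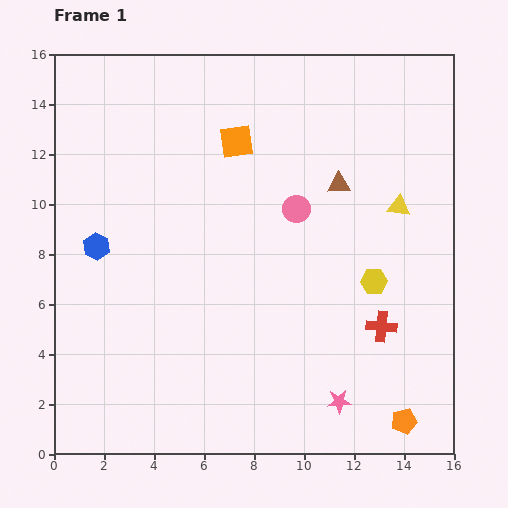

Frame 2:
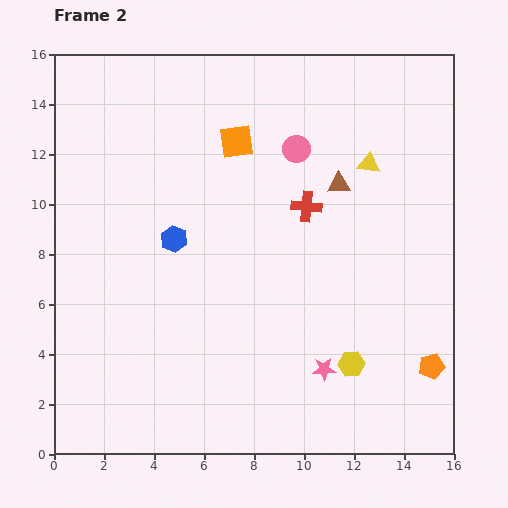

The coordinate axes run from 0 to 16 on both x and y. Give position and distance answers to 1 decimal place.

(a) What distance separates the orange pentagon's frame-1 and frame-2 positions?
2.5

The orange pentagon moved from (14.0, 1.3) to (15.1, 3.5), a distance of √(1.1² + 2.2²) ≈ 2.5.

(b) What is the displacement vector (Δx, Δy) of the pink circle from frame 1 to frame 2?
(0.0, 2.4)

The pink circle was at (9.7, 9.8) in frame 1 and (9.7, 12.2) in frame 2.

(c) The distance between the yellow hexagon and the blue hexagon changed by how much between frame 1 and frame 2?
-2.5

Distance in frame 1: 11.2. Distance in frame 2: 8.7.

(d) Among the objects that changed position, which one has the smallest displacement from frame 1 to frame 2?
the pink star

(moved 1.4)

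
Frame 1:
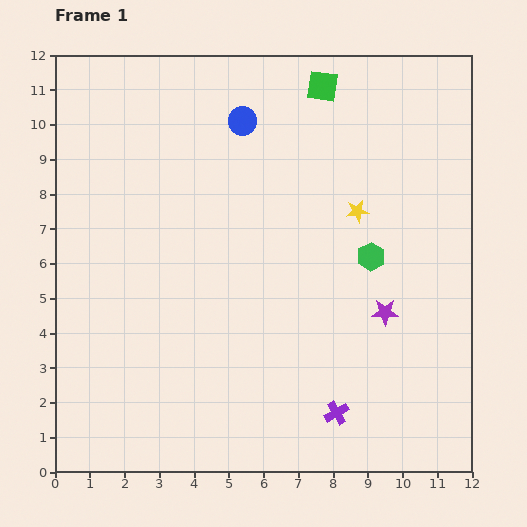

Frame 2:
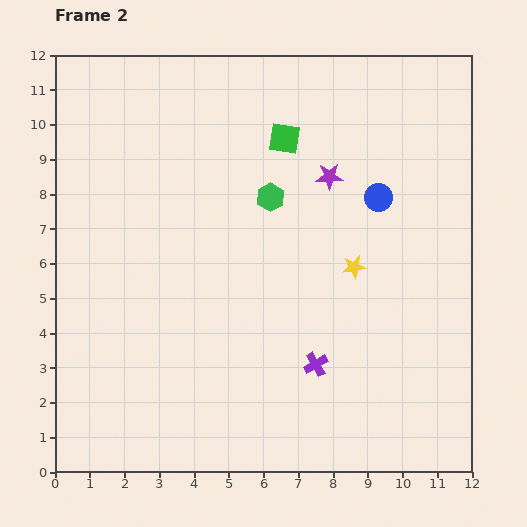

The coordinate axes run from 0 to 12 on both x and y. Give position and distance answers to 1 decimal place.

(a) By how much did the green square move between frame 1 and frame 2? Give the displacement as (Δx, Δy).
(-1.1, -1.5)

The green square was at (7.7, 11.1) in frame 1 and (6.6, 9.6) in frame 2.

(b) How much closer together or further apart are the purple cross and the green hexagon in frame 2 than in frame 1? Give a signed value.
+0.4

Distance in frame 1: 4.6. Distance in frame 2: 5.0.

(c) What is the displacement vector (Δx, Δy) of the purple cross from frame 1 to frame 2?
(-0.6, 1.4)

The purple cross was at (8.1, 1.7) in frame 1 and (7.5, 3.1) in frame 2.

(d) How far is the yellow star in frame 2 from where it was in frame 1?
1.6

The yellow star moved from (8.7, 7.5) to (8.6, 5.9), a distance of √(0.1² + 1.6²) ≈ 1.6.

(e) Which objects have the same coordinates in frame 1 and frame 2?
none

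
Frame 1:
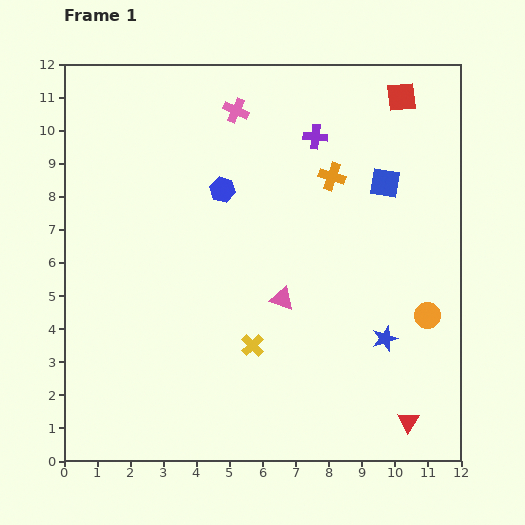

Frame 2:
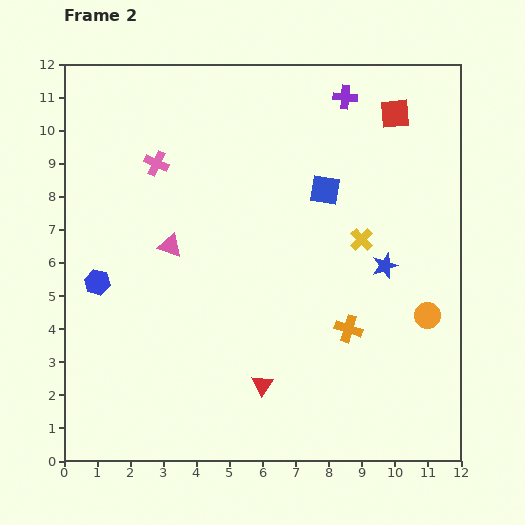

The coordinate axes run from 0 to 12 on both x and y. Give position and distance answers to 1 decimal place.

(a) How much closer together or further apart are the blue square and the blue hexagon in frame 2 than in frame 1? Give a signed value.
+2.5

Distance in frame 1: 4.9. Distance in frame 2: 7.4.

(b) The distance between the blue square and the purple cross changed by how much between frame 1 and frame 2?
+0.4

Distance in frame 1: 2.5. Distance in frame 2: 2.9.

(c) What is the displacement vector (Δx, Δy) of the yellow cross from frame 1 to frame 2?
(3.3, 3.2)

The yellow cross was at (5.7, 3.5) in frame 1 and (9.0, 6.7) in frame 2.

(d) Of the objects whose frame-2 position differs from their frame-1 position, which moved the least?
the red square

(moved 0.5)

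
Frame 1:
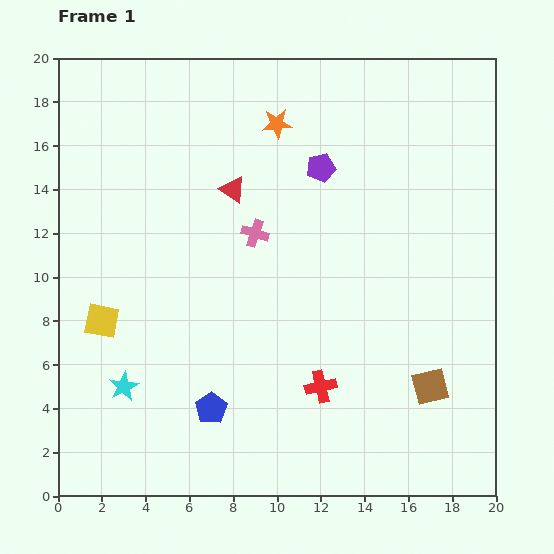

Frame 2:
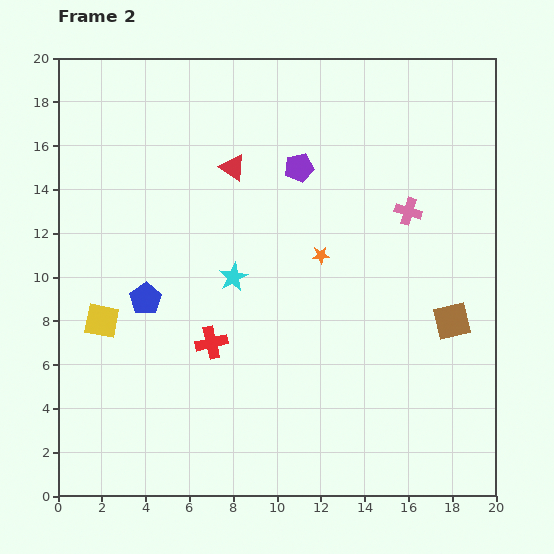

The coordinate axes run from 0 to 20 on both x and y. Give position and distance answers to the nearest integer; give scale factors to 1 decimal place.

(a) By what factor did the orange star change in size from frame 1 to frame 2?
0.6×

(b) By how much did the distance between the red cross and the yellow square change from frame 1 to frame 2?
-5

Distance in frame 1: 10. Distance in frame 2: 5.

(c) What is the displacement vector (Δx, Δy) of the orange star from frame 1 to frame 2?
(2, -6)

The orange star was at (10, 17) in frame 1 and (12, 11) in frame 2.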